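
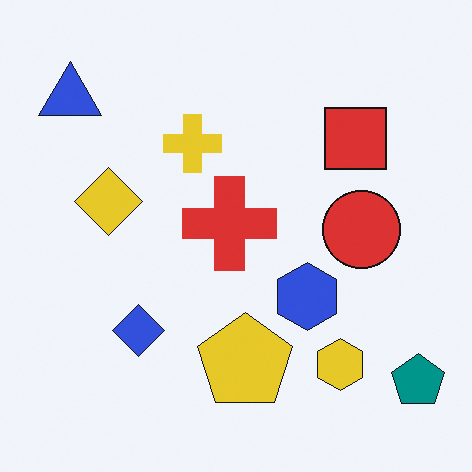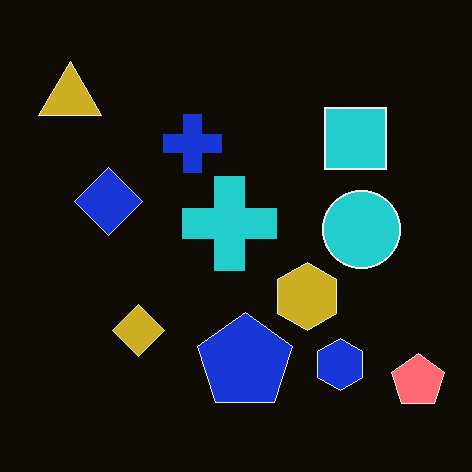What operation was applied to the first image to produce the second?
The transformation is: color-inverted (negative).

The light background has become dark and every shape's color is its complement — a photographic negative.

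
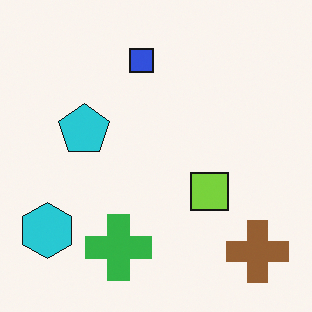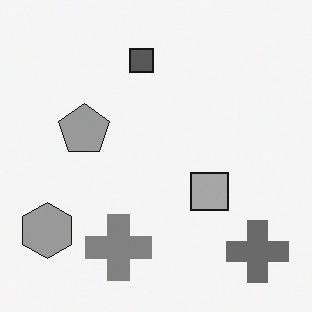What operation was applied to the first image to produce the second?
This is the original image converted to grayscale.

All color is removed — every shape is now a shade of grey.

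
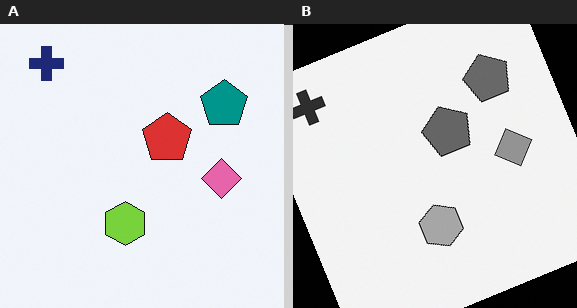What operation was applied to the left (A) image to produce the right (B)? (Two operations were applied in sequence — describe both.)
This is the original image rotated counter-clockwise by a clearly visible amount, then converted to grayscale.

Every shape is tilted by the same angle and the image corners show triangular fill wedges — a whole-image rotation by a non-right angle. All color is removed — every shape is now a shade of grey.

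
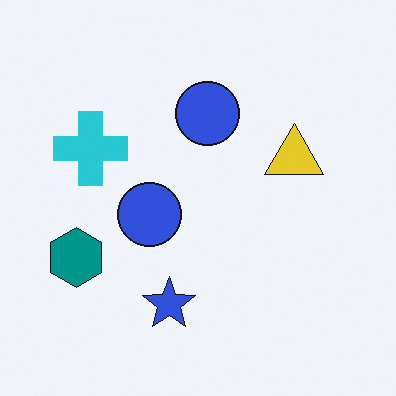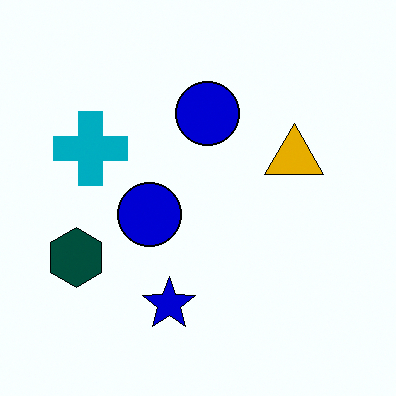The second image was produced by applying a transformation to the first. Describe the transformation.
The transformation is: given much higher contrast.

Tones are pushed away from mid-grey across the whole image — a global contrast change.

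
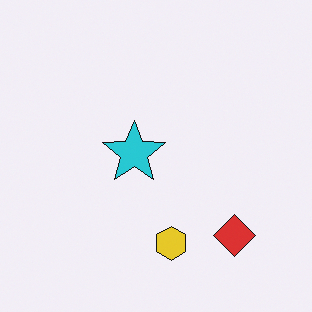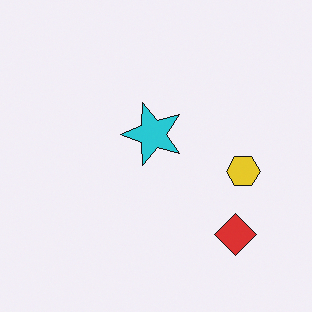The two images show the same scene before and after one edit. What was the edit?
It was transposed (reflected across the top-left ↔ bottom-right diagonal).

Shapes have swapped their row and column positions — what was in the top-right is now in the bottom-left — a diagonal reflection.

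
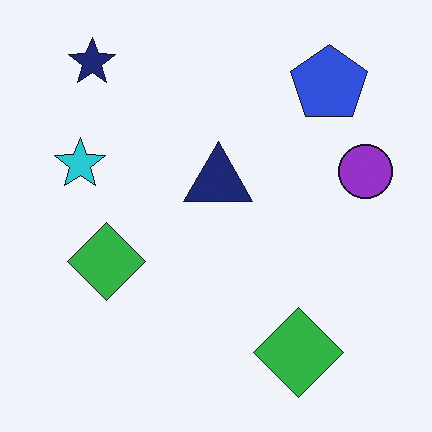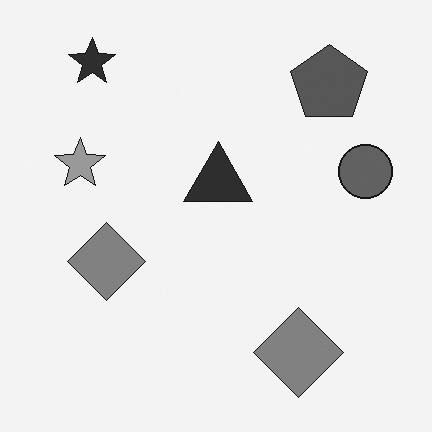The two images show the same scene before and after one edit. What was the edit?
The transformation is: converted to grayscale.

All color is removed — every shape is now a shade of grey.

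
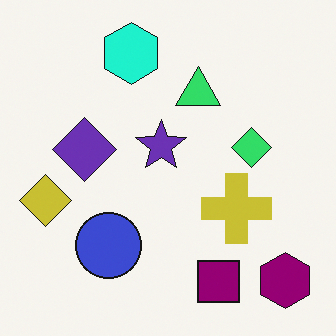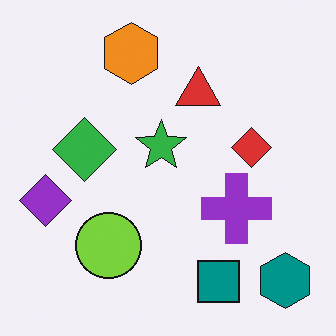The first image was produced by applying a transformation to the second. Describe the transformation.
It was hue-shifted noticeably.

Every shape's color has rotated by the same amount around the hue wheel — a uniform hue shift.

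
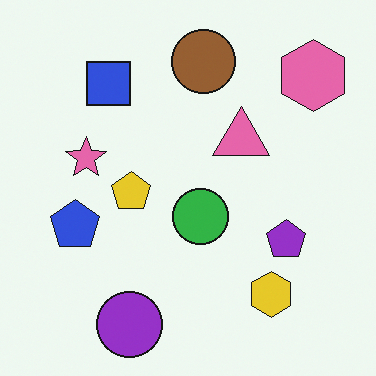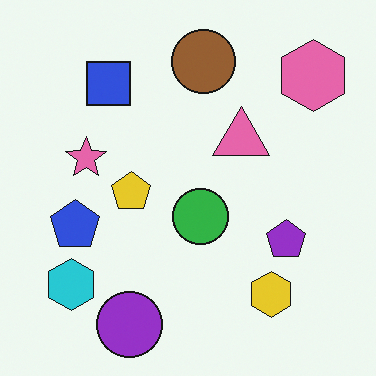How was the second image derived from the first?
The transformation is: overlaid with an additional cyan hexagon.

A cyan hexagon appears in the second image that is absent from the first.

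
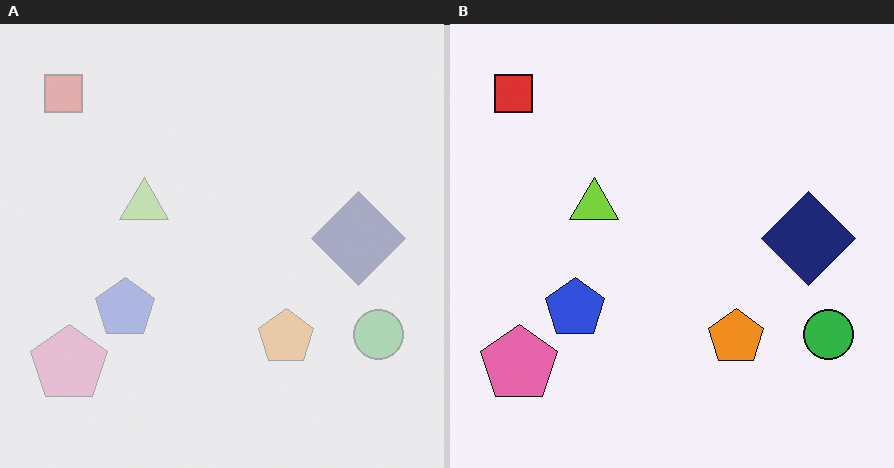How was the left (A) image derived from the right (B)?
Washed out (contrast reduced).

Tones are pushed toward mid-grey across the whole image — a global contrast change.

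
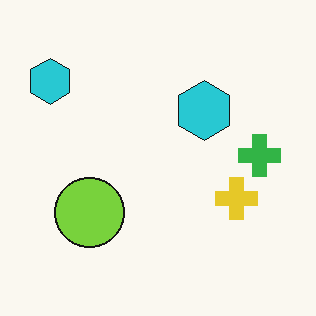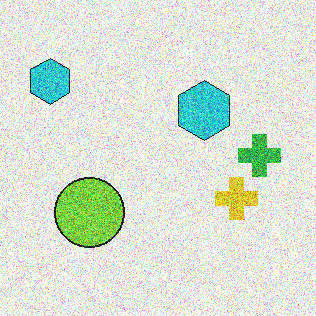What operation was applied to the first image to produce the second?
It was degraded with strong gaussian noise.

Random speckle covers the whole image, including the flat background.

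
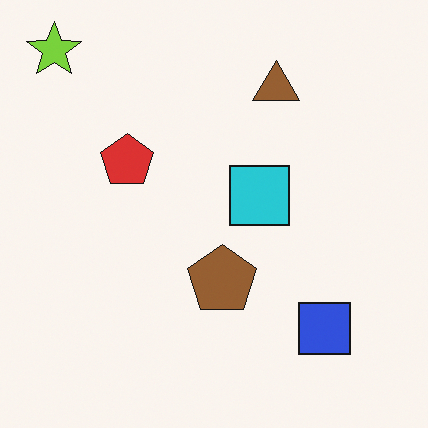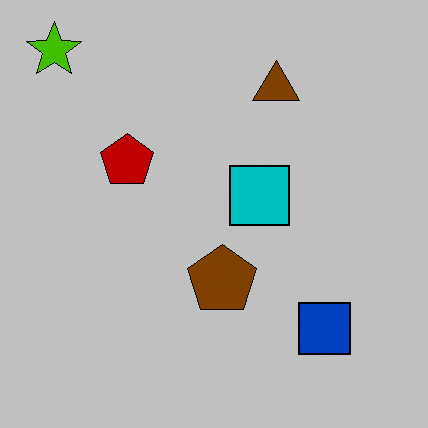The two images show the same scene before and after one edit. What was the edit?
This is the original image aggressively posterized.

Each flat color has snapped to a coarser quantized level — most visibly, the near-white background has dropped to a flat grey.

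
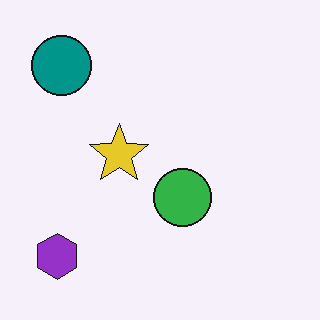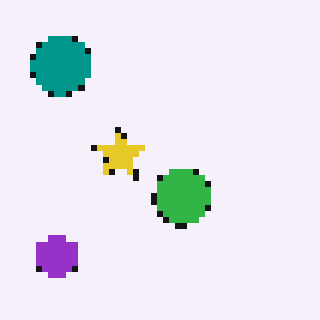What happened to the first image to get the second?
This is the original image pixelated into visible square blocks.

Shapes are reduced to large square blocks; fine edges and outlines are lost — a downscale-then-upscale (mosaic) effect.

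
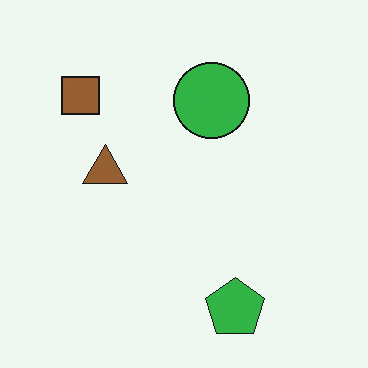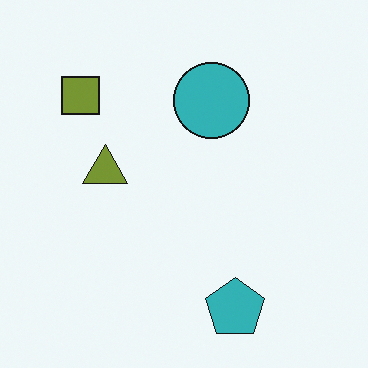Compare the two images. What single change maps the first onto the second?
The transformation is: hue-shifted slightly.

Every shape's color has rotated by the same amount around the hue wheel — a uniform hue shift.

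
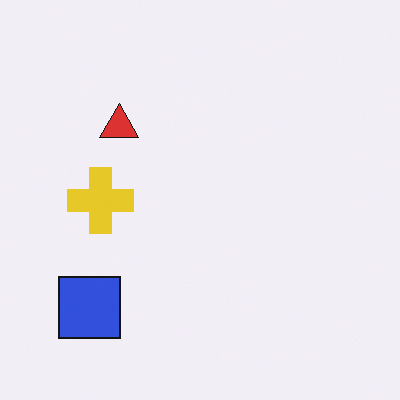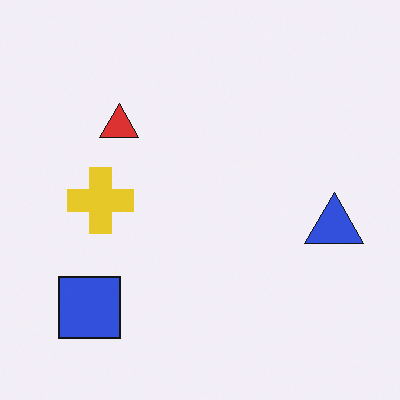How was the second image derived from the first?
Overlaid with an additional blue triangle.

A blue triangle appears in the second image that is absent from the first.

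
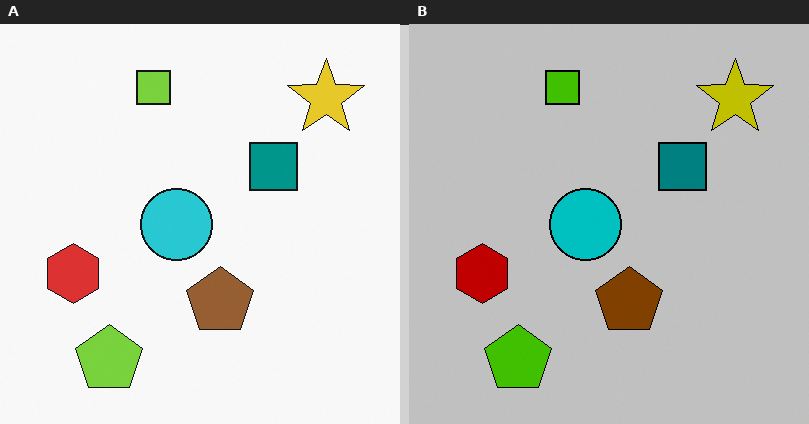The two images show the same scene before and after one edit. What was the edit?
This is the original image aggressively posterized.

Each flat color has snapped to a coarser quantized level — most visibly, the near-white background has dropped to a flat grey.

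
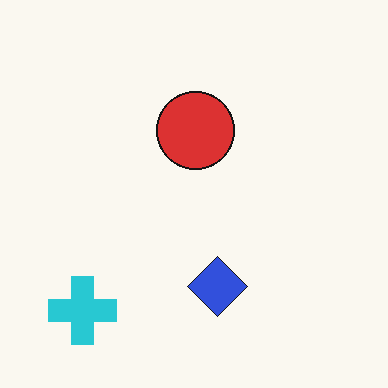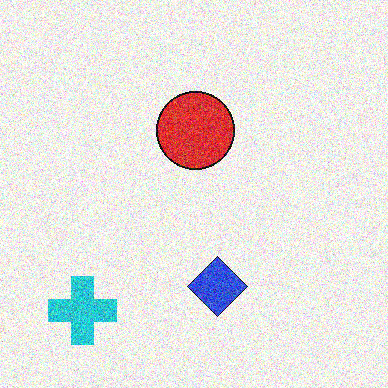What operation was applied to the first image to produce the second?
Degraded with strong gaussian noise.

Random speckle covers the whole image, including the flat background.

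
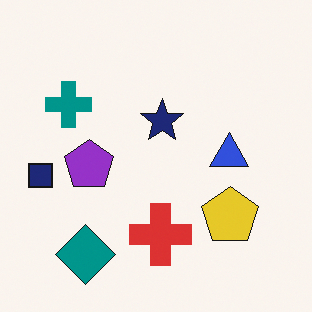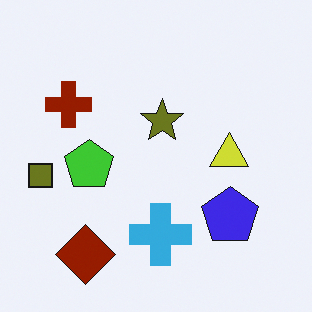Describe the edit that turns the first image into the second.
This is the original image hue-shifted through roughly half the color wheel.

Every shape's color has rotated by the same amount around the hue wheel — a uniform hue shift.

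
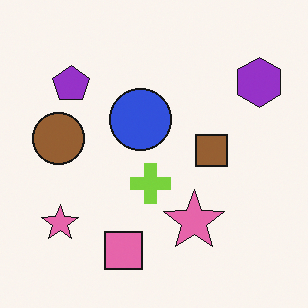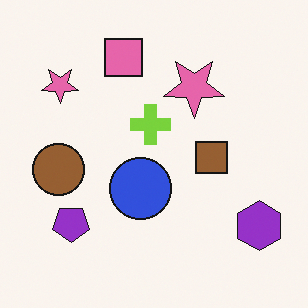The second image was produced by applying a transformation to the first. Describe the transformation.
The transformation is: flipped vertically (top ↔ bottom).

The pink square is in the bottom of the first image and the top of the second — shapes on opposite sides of the horizontal midline have swapped in a mirror flip.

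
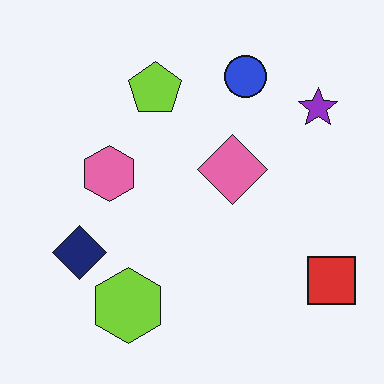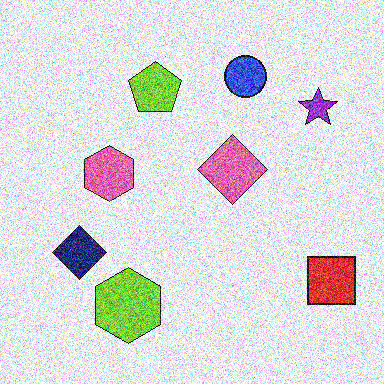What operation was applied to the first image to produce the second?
Degraded with a thick layer of grain.

Random speckle covers the whole image, including the flat background.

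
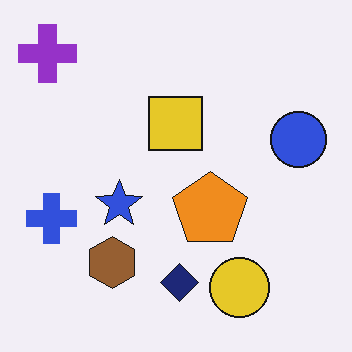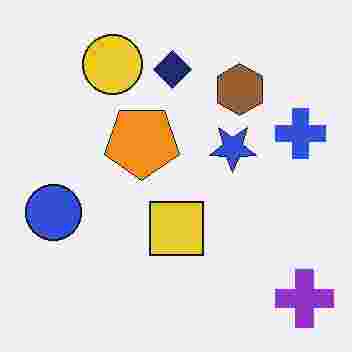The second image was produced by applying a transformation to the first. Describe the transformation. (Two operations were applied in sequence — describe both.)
Heavily JPEG-compressed with obvious blocking artifacts, then rotated 180°.

Blocky 8×8 compression artifacts appear around shape edges and the flat background shows ringing — characteristic JPEG degradation. The purple cross sits in the top-left of the first image and the bottom-right of the second — consistent with a whole-image 180° rotation.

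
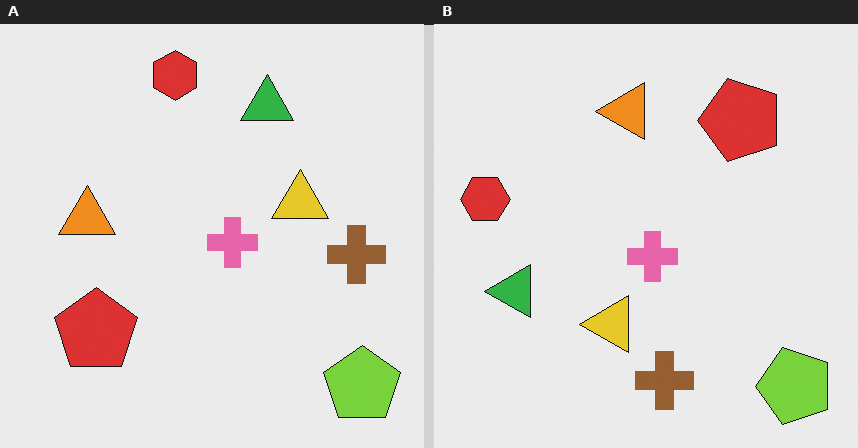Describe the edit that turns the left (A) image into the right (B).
The transformation is: transposed (reflected across the top-left ↔ bottom-right diagonal).

Shapes have swapped their row and column positions — what was in the top-right is now in the bottom-left — a diagonal reflection.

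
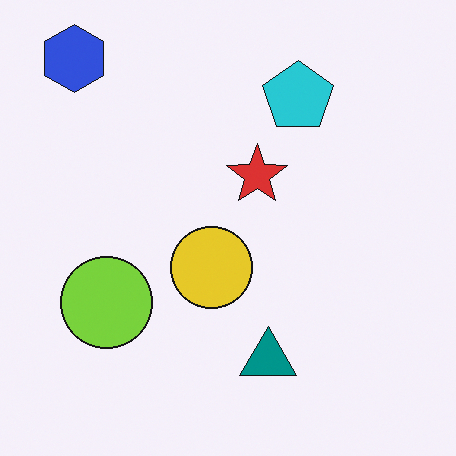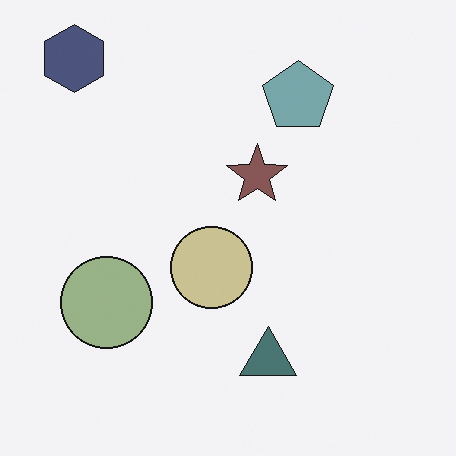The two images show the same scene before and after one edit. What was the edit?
Made much more muted (saturation change).

All colors are more muted and greyish — a global saturation change.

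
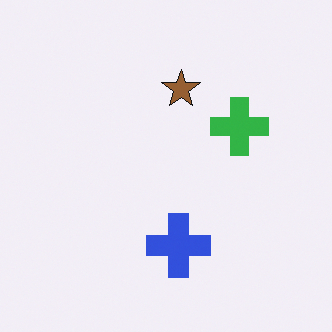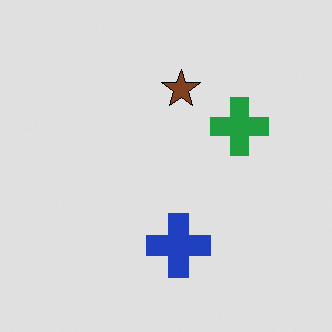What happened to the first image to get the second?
This is the original image moderately posterized.

Each flat color has snapped to a coarser quantized level — most visibly, the near-white background has dropped to a flat grey.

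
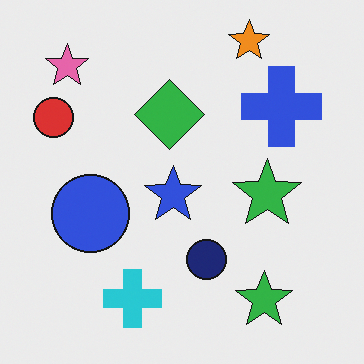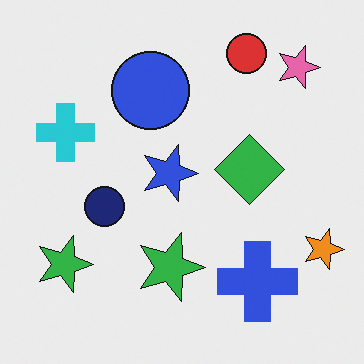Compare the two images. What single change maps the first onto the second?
The second image is the first rotated 90° clockwise.

The pink star sits in the top-left of the first image and the top-right of the second — consistent with a whole-image 90° clockwise rotation.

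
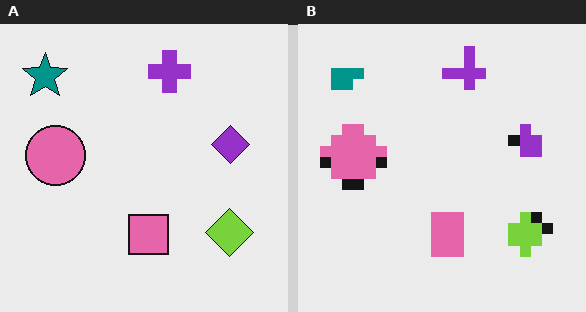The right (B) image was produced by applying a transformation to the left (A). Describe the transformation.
Coarsely pixelated.

Shapes are reduced to large square blocks; fine edges and outlines are lost — a downscale-then-upscale (mosaic) effect.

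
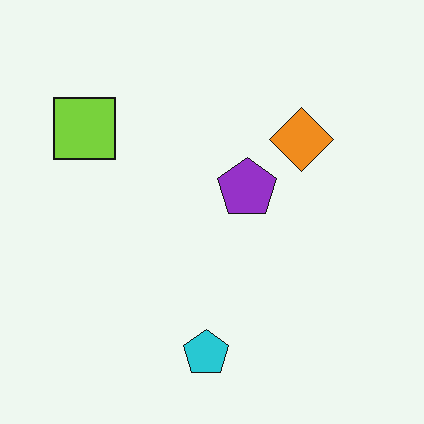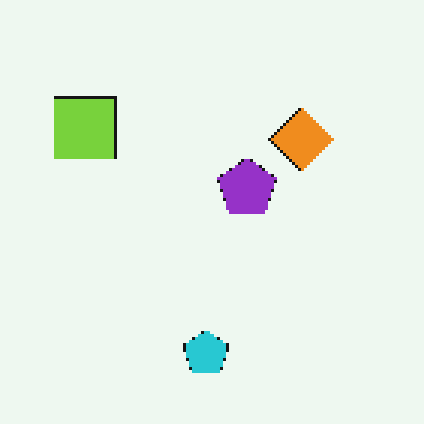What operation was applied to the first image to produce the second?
The image was lightly pixelated (a mild mosaic effect).

Shapes are reduced to large square blocks; fine edges and outlines are lost — a downscale-then-upscale (mosaic) effect.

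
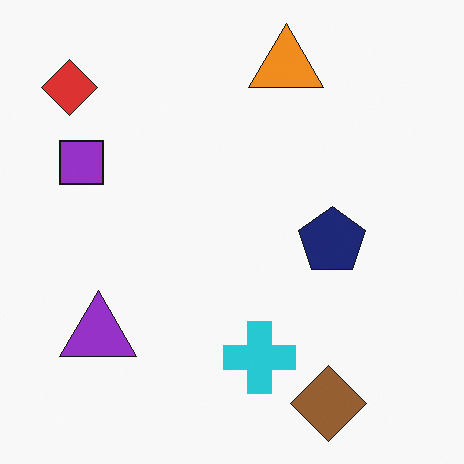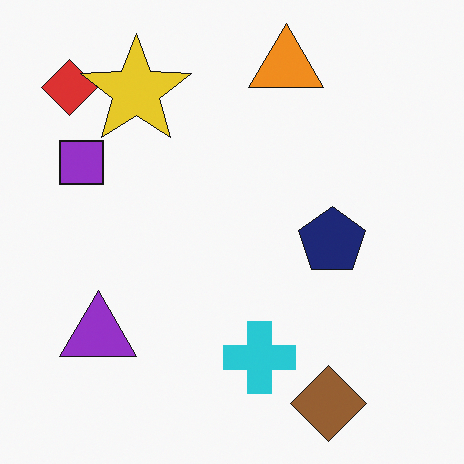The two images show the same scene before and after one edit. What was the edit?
The image was overlaid with an additional yellow star.

A yellow star appears in the second image that is absent from the first.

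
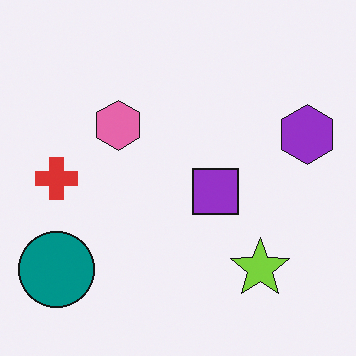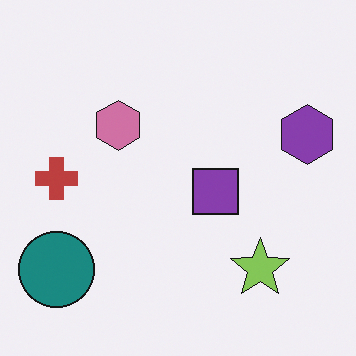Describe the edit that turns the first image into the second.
Slightly desaturated.

All colors are more muted and greyish — a global saturation change.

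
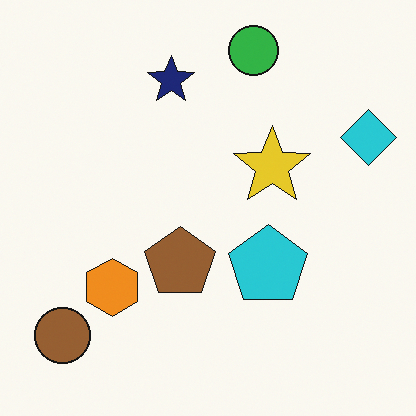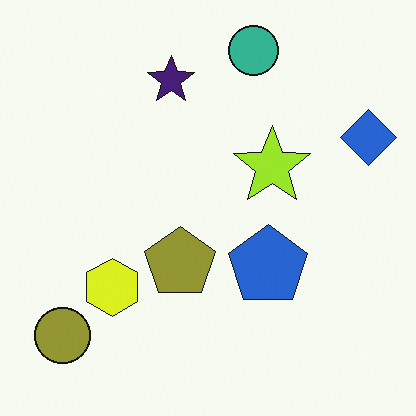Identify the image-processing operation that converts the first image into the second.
This is the original image hue-shifted slightly.

Every shape's color has rotated by the same amount around the hue wheel — a uniform hue shift.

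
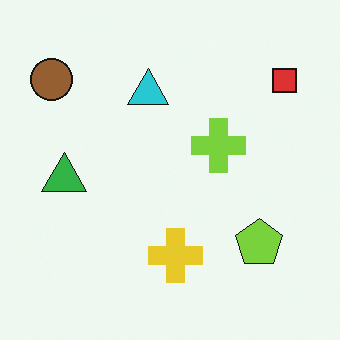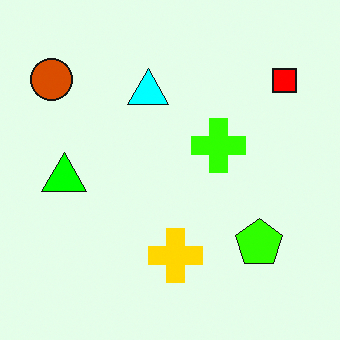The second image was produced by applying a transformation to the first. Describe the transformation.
The transformation is: made much more vivid (saturation change).

All colors are more vivid — a global saturation change.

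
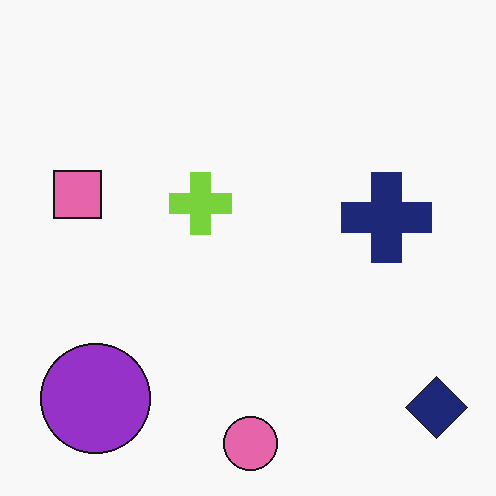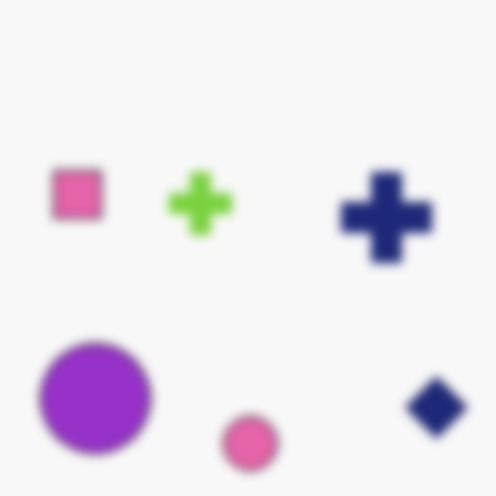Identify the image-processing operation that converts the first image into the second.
The image was heavily blurred.

Shape edges and outlines are uniformly softened across the whole image.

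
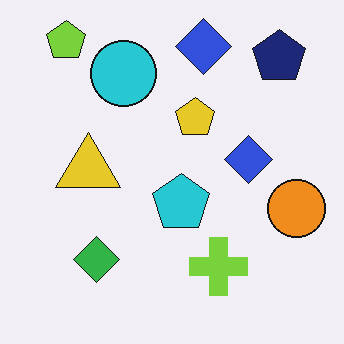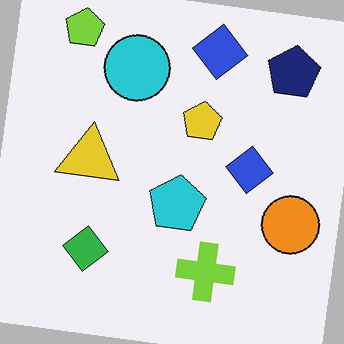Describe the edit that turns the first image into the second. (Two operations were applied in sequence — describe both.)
The second image is the first rotated clockwise by a small amount, then JPEG-compressed with visible artifacts.

Every shape is tilted by the same angle and the image corners show triangular fill wedges — a whole-image rotation by a non-right angle. Blocky 8×8 compression artifacts appear around shape edges and the flat background shows ringing — characteristic JPEG degradation.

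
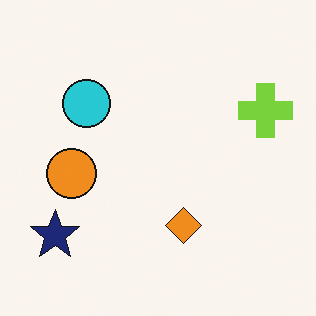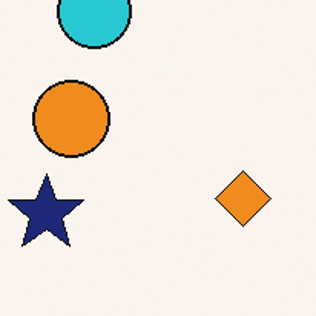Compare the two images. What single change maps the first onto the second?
This is the original image cropped to a modestly smaller region and rescaled.

The visible shapes are larger and the field of view is narrower; shapes near the original edges may be partly or wholly outside the frame — a crop-and-rescale.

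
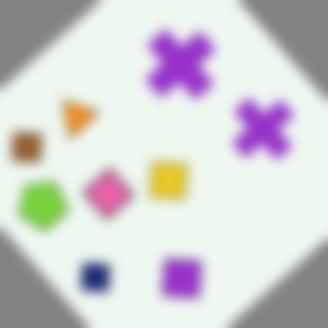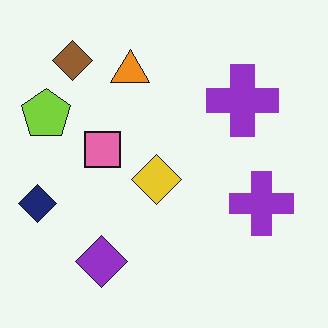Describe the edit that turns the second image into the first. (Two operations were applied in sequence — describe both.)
The first image is the second rotated counter-clockwise by a large amount — several tens of degrees, then strongly gaussian-blurred.

Every shape is tilted by the same angle and the image corners show triangular fill wedges — a whole-image rotation by a non-right angle. Shape edges and outlines are uniformly softened across the whole image.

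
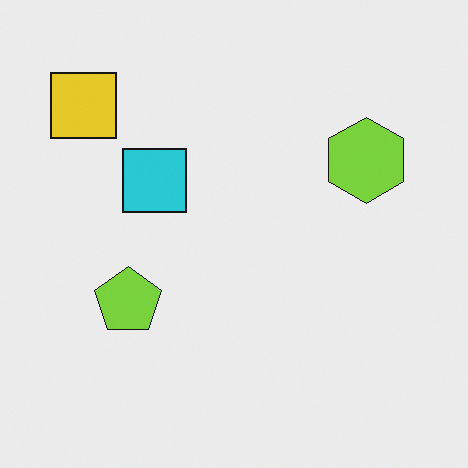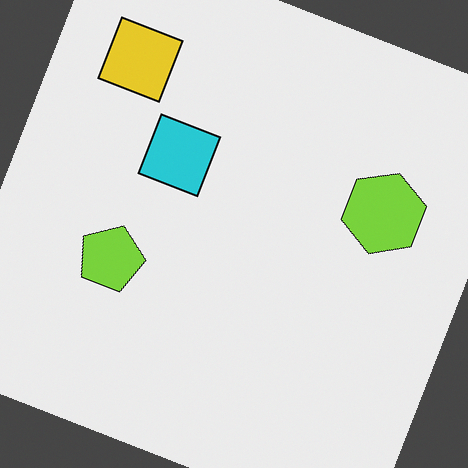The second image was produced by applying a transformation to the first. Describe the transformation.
Rotated clockwise by a clearly visible amount.

Every shape is tilted by the same angle and the image corners show triangular fill wedges — a whole-image rotation by a non-right angle.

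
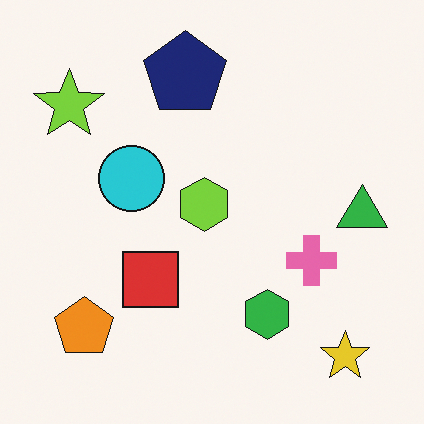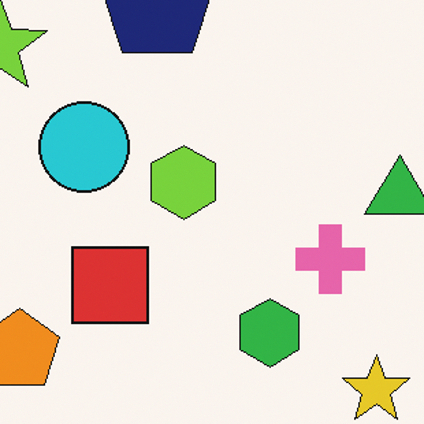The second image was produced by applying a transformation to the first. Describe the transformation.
This is the original image cropped slightly and scaled back up.

The visible shapes are larger and the field of view is narrower; shapes near the original edges may be partly or wholly outside the frame — a crop-and-rescale.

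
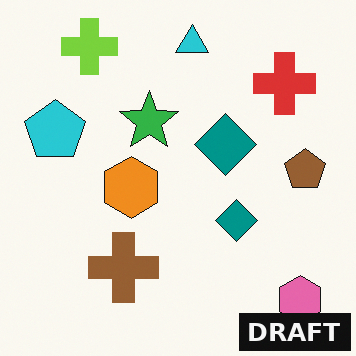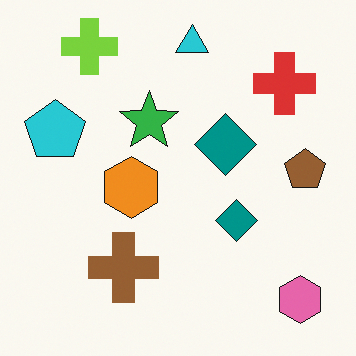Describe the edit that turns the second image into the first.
The first image is the second watermarked with the text "DRAFT" in the lower-right corner.

A dark label reading "DRAFT" appears in the lower-right corner.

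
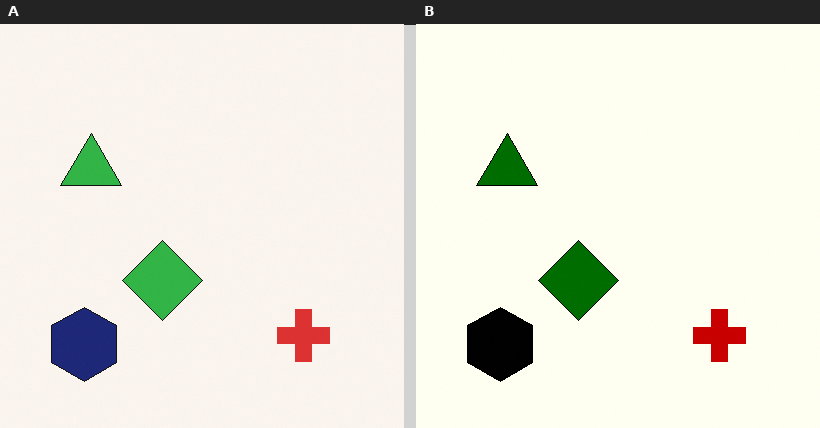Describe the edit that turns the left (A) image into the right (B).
The transformation is: boosted in contrast.

Tones are pushed away from mid-grey across the whole image — a global contrast change.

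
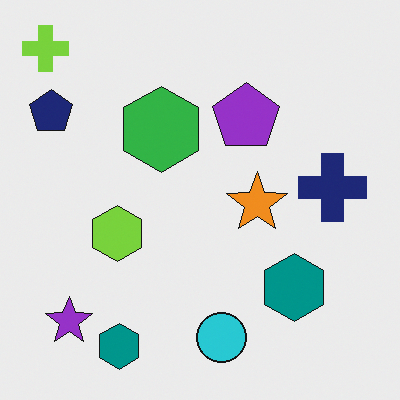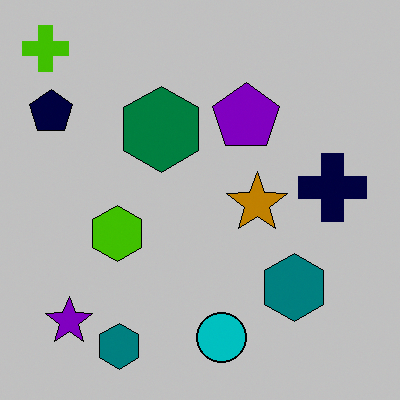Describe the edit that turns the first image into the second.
The transformation is: heavily posterized to just a handful of flat colors.

Each flat color has snapped to a coarser quantized level — most visibly, the near-white background has dropped to a flat grey.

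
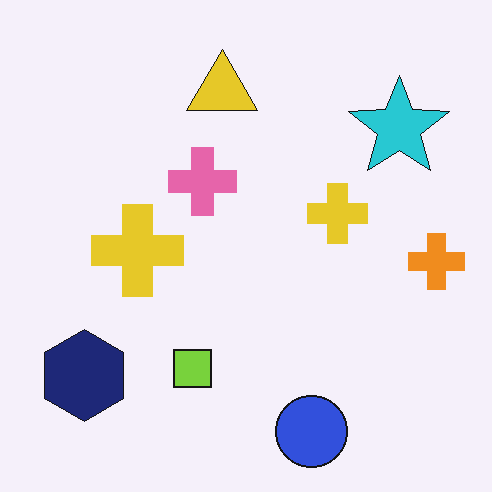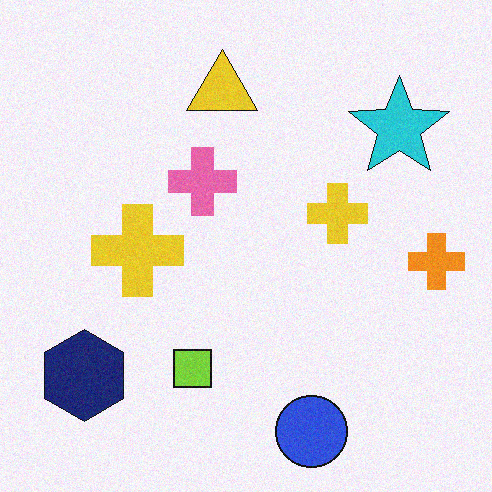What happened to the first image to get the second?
Degraded with subtle gaussian noise.

Random speckle covers the whole image, including the flat background.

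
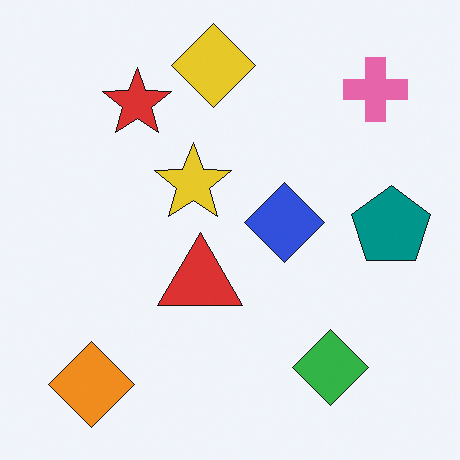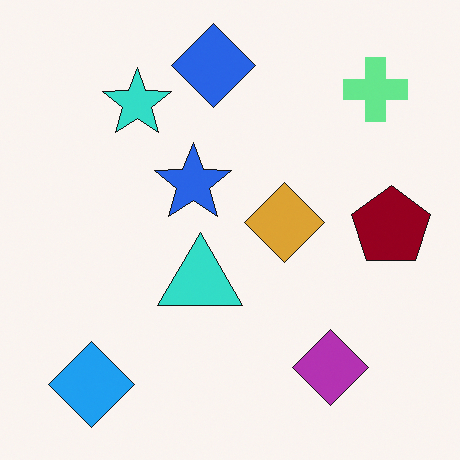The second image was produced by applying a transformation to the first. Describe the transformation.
The second image is the first hue-shifted by a large amount.

Every shape's color has rotated by the same amount around the hue wheel — a uniform hue shift.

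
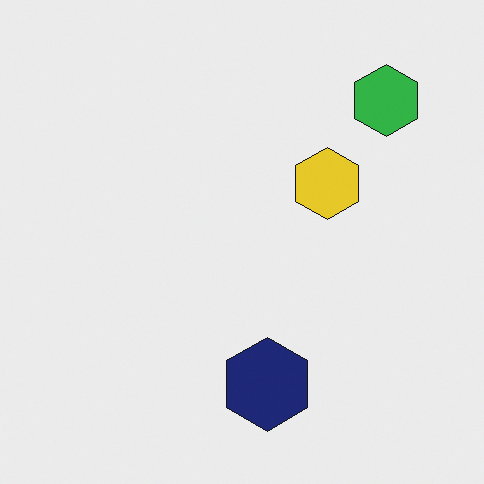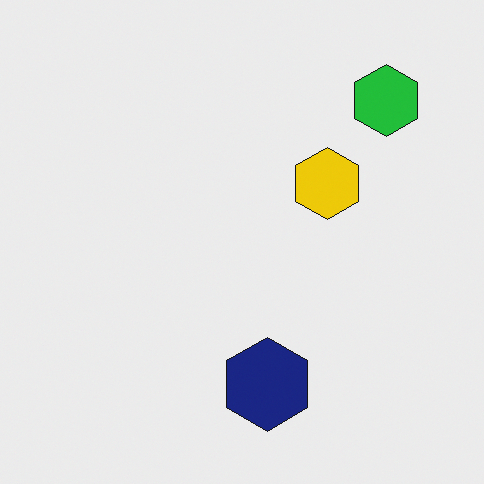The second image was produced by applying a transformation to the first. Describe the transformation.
Slightly oversaturated.

All colors are more vivid — a global saturation change.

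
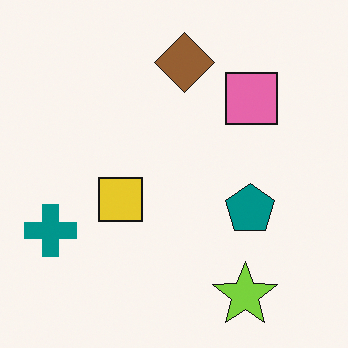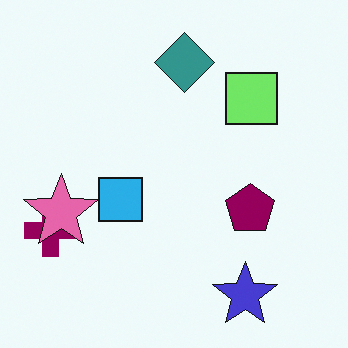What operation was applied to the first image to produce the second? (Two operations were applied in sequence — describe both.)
The image was hue-shifted through roughly a third of the color wheel, then overlaid with an additional pink star.

Every shape's color has rotated by the same amount around the hue wheel — a uniform hue shift. A pink star appears in the second image that is absent from the first.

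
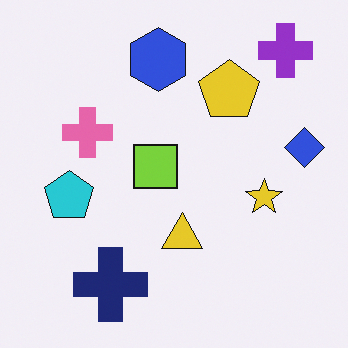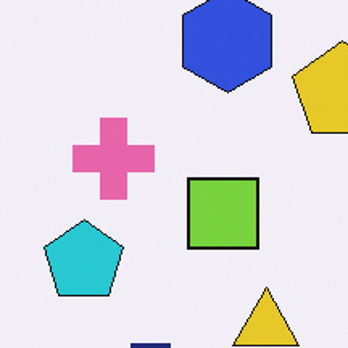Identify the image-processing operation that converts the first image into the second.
It was cropped to a modestly smaller region and rescaled.

The visible shapes are larger and the field of view is narrower; shapes near the original edges may be partly or wholly outside the frame — a crop-and-rescale.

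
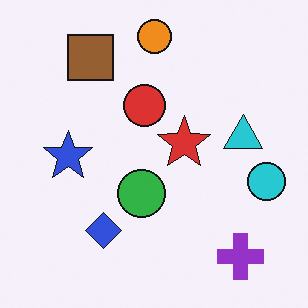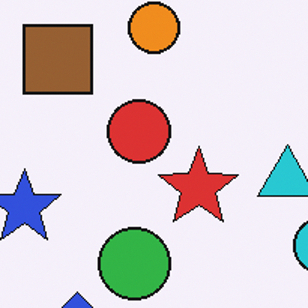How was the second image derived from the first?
This is the original image cropped slightly and scaled back up.

The visible shapes are larger and the field of view is narrower; shapes near the original edges may be partly or wholly outside the frame — a crop-and-rescale.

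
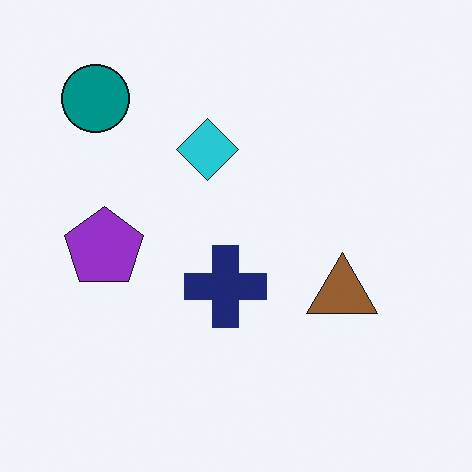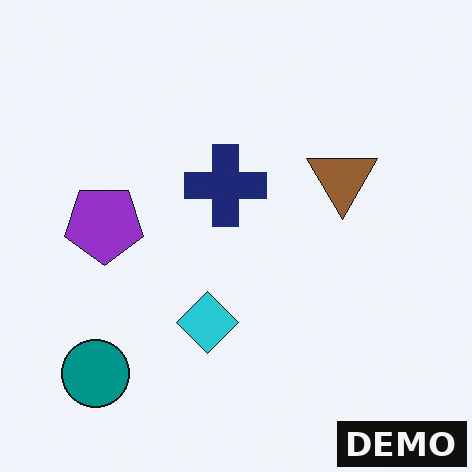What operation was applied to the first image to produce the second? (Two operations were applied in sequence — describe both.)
This is the original image flipped vertically (top ↔ bottom), then watermarked with the text "DEMO" in the lower-right corner.

The teal circle is in the top-left of the first image and the bottom-left of the second — shapes on opposite sides of the horizontal midline have swapped in a mirror flip. A dark label reading "DEMO" appears in the lower-right corner.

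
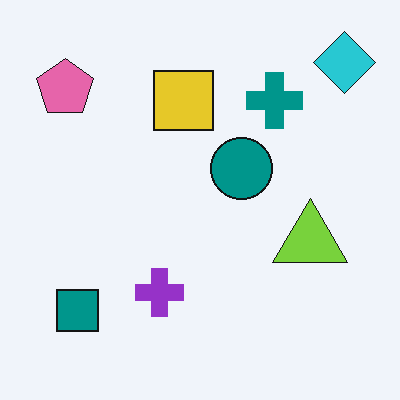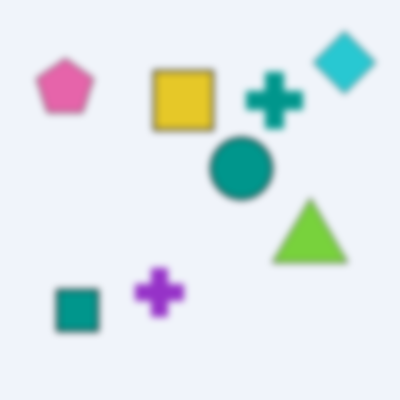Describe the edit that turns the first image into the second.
Noticeably gaussian-blurred.

Shape edges and outlines are uniformly softened across the whole image.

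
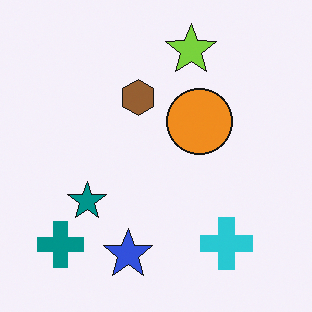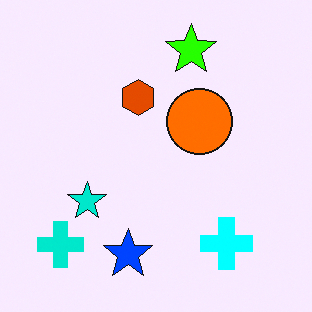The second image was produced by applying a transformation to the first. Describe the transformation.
It was heavily oversaturated.

All colors are more vivid — a global saturation change.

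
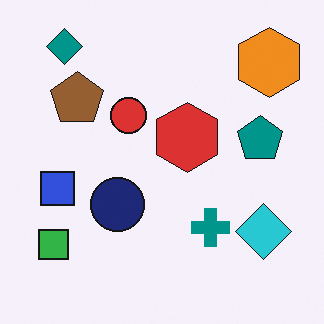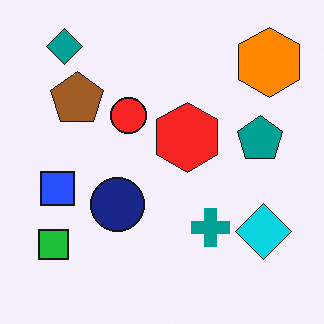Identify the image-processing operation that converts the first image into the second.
The image was slightly oversaturated.

All colors are more vivid — a global saturation change.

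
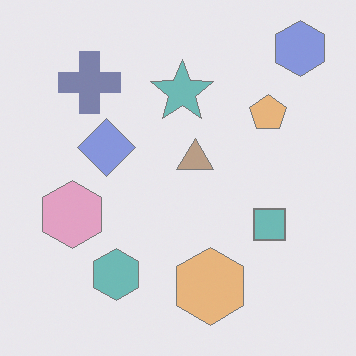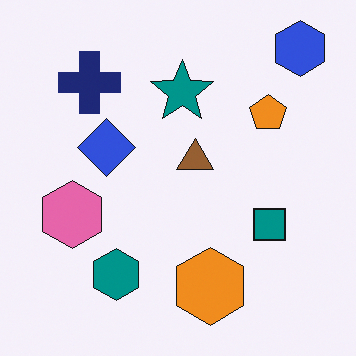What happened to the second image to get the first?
It was given much lower contrast.

Tones are pushed toward mid-grey across the whole image — a global contrast change.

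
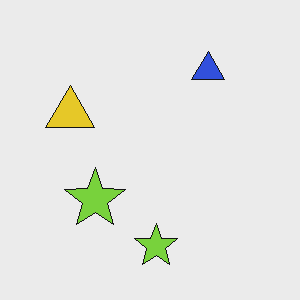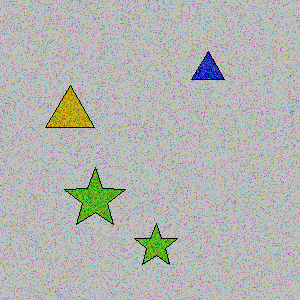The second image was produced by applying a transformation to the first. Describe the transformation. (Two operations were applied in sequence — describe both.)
This is the original image degraded with a thick layer of grain, then aggressively posterized.

Random speckle covers the whole image, including the flat background. Each flat color has snapped to a coarser quantized level — most visibly, the near-white background has dropped to a flat grey.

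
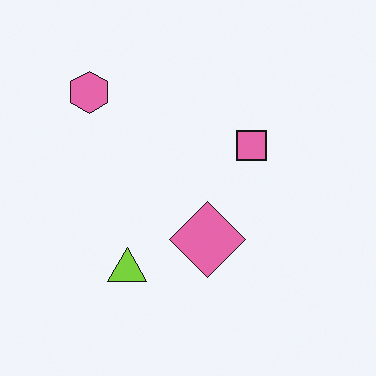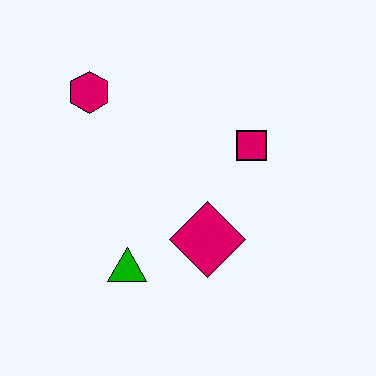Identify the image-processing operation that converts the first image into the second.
The second image is the first boosted in contrast.

Tones are pushed away from mid-grey across the whole image — a global contrast change.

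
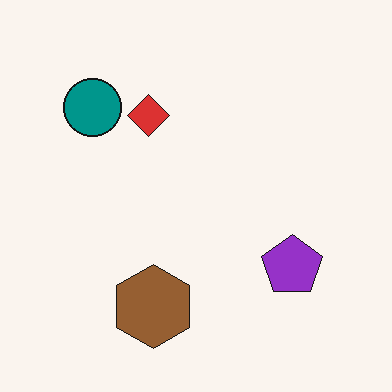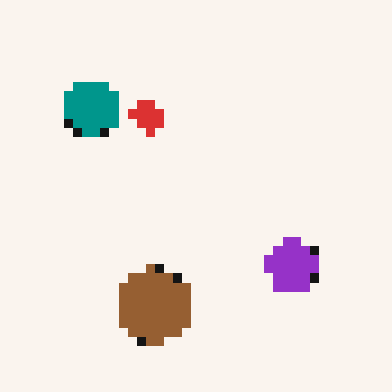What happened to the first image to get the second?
The image was coarsely pixelated.

Shapes are reduced to large square blocks; fine edges and outlines are lost — a downscale-then-upscale (mosaic) effect.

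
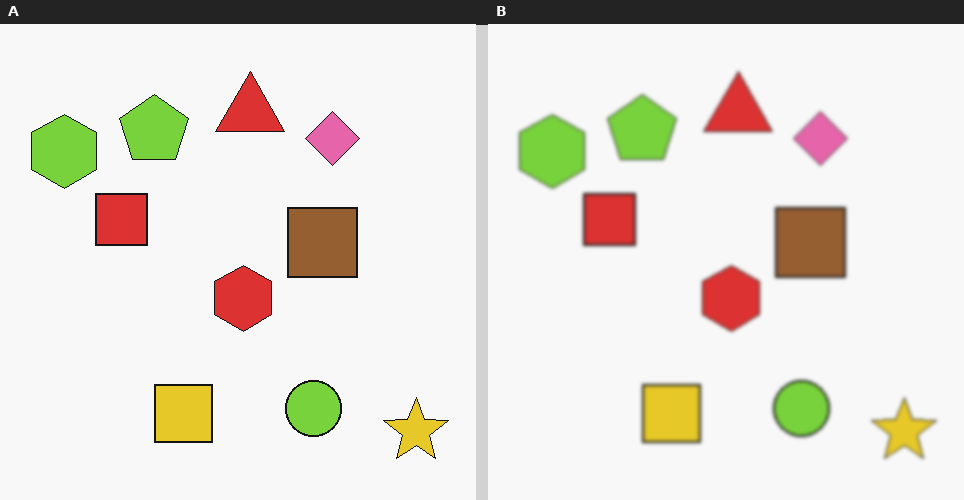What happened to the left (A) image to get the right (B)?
It was slightly softened.

Shape edges and outlines are uniformly softened across the whole image.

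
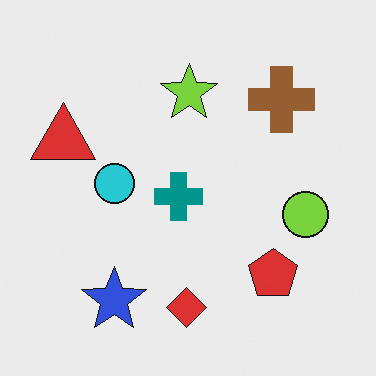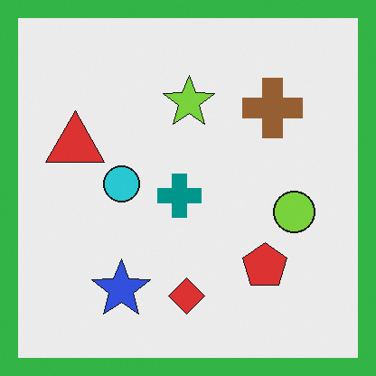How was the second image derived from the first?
It was framed with a green border.

A solid green frame runs around the edge of the second image, with the content slightly shrunk inside it.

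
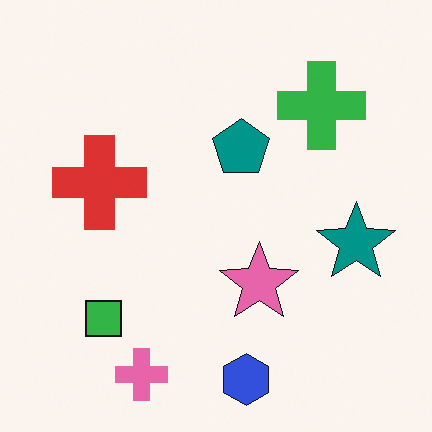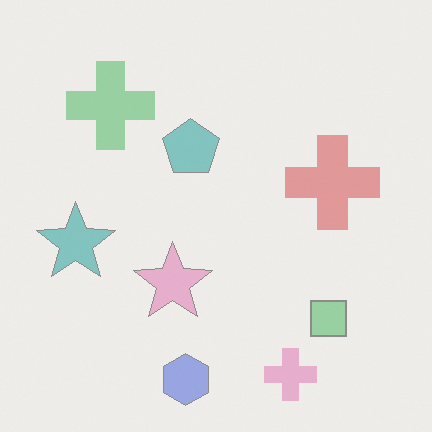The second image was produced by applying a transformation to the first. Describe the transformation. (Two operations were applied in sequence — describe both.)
It was flipped horizontally (left ↔ right), then given much lower contrast.

The teal star is in the right of the first image and the left of the second — shapes on opposite sides of the vertical midline have swapped in a mirror flip. Tones are pushed toward mid-grey across the whole image — a global contrast change.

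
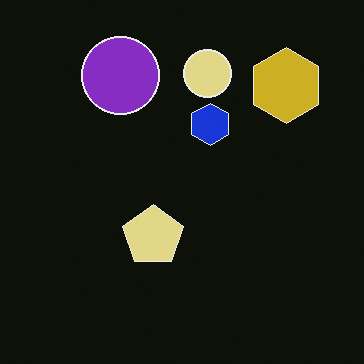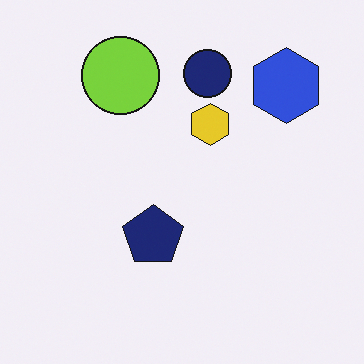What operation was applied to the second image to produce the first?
Color-inverted (negative).

The light background has become dark and every shape's color is its complement — a photographic negative.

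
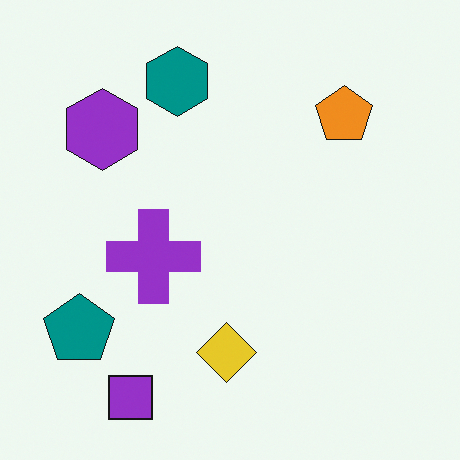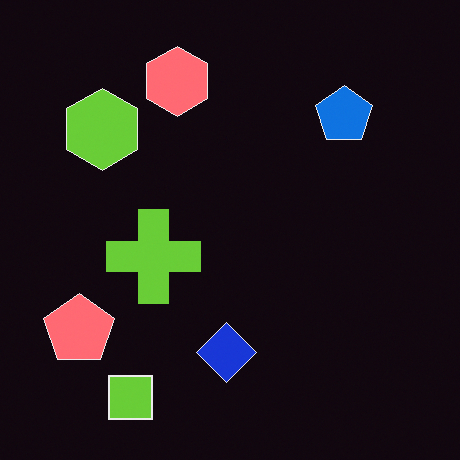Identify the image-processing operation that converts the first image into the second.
Color-inverted (negative).

The light background has become dark and every shape's color is its complement — a photographic negative.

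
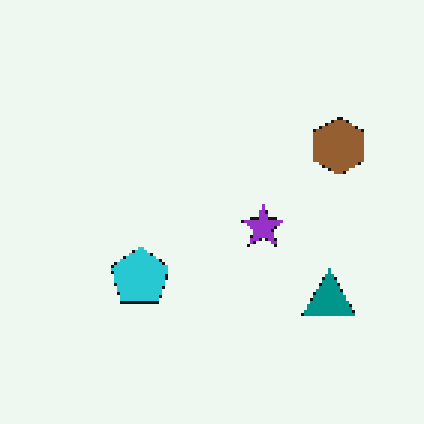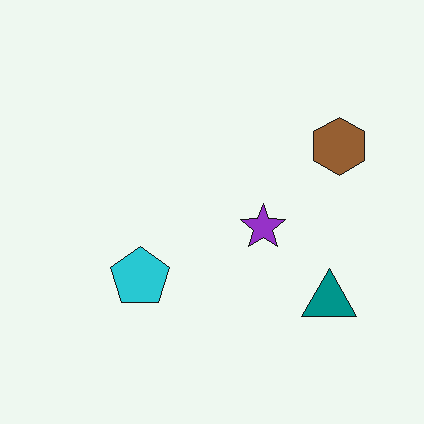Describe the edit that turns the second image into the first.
The image was lightly pixelated (a mild mosaic effect).

Shapes are reduced to large square blocks; fine edges and outlines are lost — a downscale-then-upscale (mosaic) effect.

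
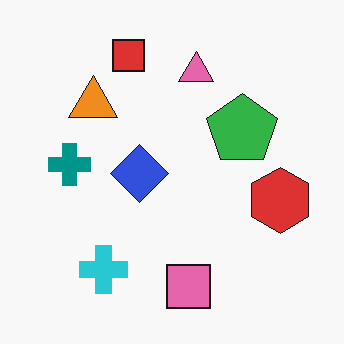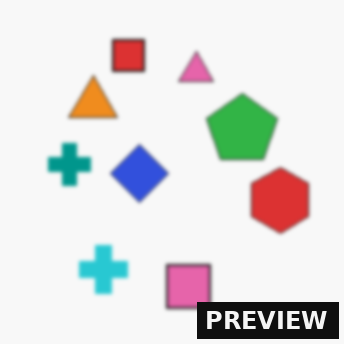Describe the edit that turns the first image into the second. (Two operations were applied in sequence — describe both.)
This is the original image lightly blurred, then watermarked with the text "PREVIEW" in the lower-right corner.

Shape edges and outlines are uniformly softened across the whole image. A dark label reading "PREVIEW" appears in the lower-right corner.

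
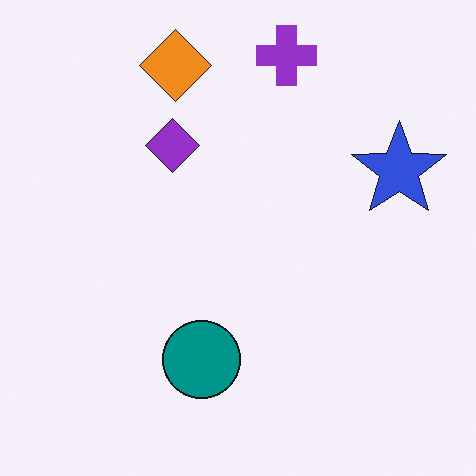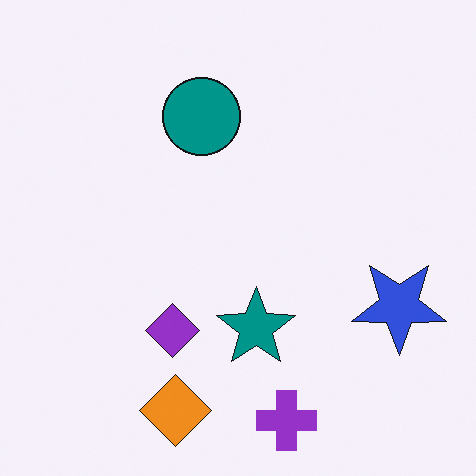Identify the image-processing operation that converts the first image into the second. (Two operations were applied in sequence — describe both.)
The transformation is: flipped vertically (top ↔ bottom), then overlaid with an additional teal star.

The purple cross is in the top of the first image and the bottom of the second — shapes on opposite sides of the horizontal midline have swapped in a mirror flip. A teal star appears in the second image that is absent from the first.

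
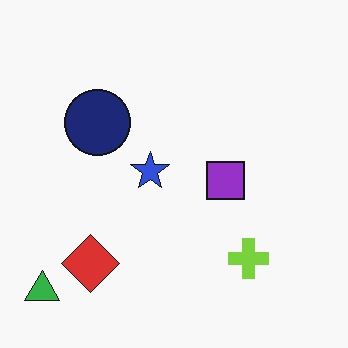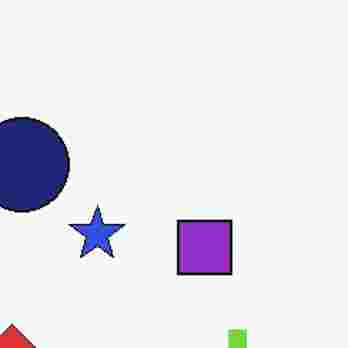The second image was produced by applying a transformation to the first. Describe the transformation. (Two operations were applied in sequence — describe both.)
It was cropped to a modestly smaller region and rescaled, then heavily JPEG-compressed with obvious blocking artifacts.

The visible shapes are larger and the field of view is narrower; shapes near the original edges may be partly or wholly outside the frame — a crop-and-rescale. Blocky 8×8 compression artifacts appear around shape edges and the flat background shows ringing — characteristic JPEG degradation.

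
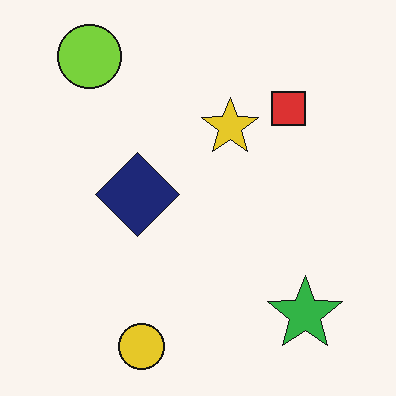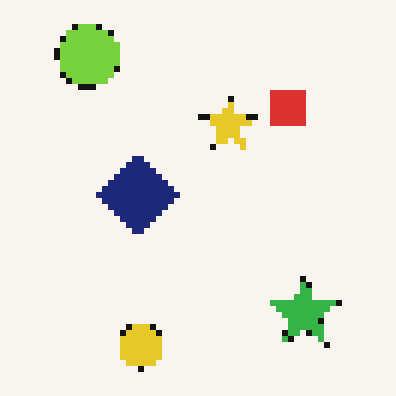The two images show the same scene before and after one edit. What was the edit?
This is the original image moderately pixelated.

Shapes are reduced to large square blocks; fine edges and outlines are lost — a downscale-then-upscale (mosaic) effect.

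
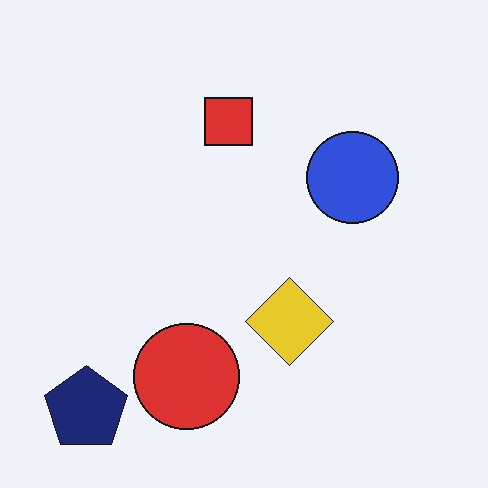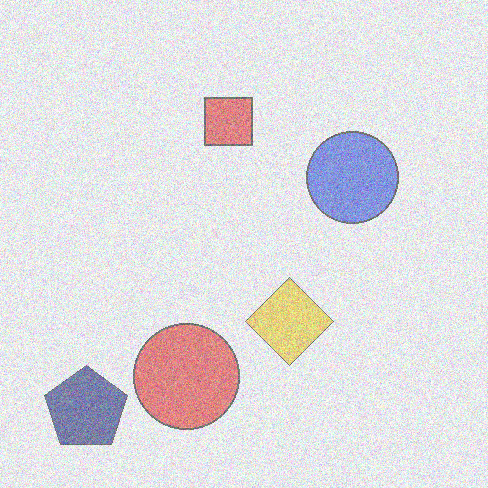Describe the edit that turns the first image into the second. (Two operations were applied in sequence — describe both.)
This is the original image given much lower contrast, then degraded with moderate additive noise.

Tones are pushed toward mid-grey across the whole image — a global contrast change. Random speckle covers the whole image, including the flat background.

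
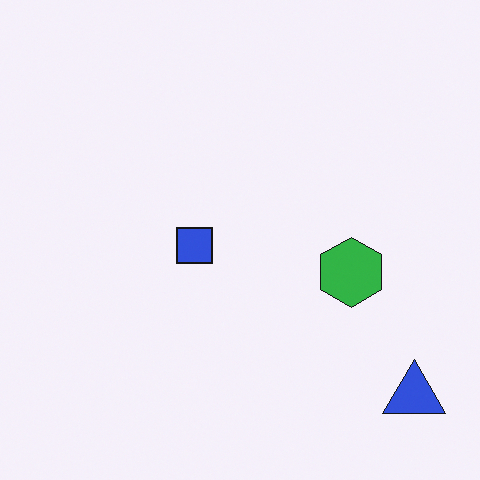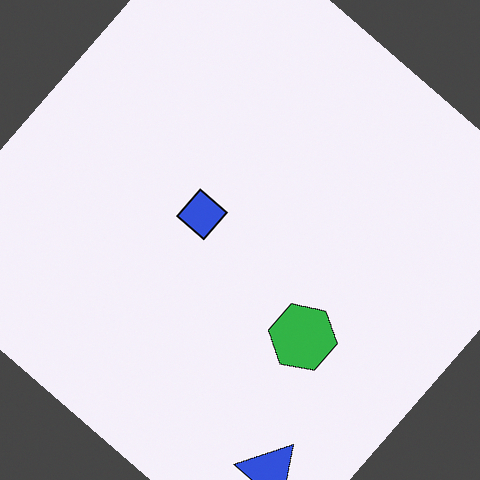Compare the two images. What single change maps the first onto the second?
This is the original image rotated clockwise by a large amount — several tens of degrees.

Every shape is tilted by the same angle and the image corners show triangular fill wedges — a whole-image rotation by a non-right angle.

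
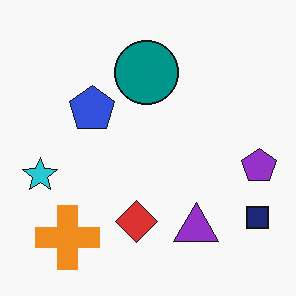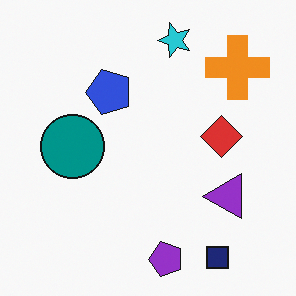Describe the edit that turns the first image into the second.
It was transposed (reflected across the top-left ↔ bottom-right diagonal).

Shapes have swapped their row and column positions — what was in the top-right is now in the bottom-left — a diagonal reflection.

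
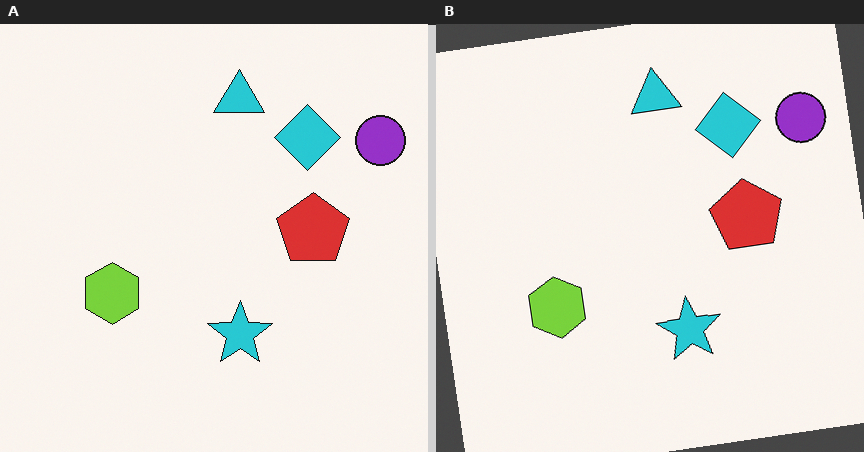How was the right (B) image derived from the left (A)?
The transformation is: rotated counter-clockwise by a small amount.

Every shape is tilted by the same angle and the image corners show triangular fill wedges — a whole-image rotation by a non-right angle.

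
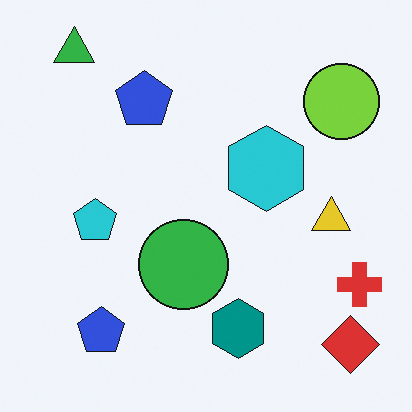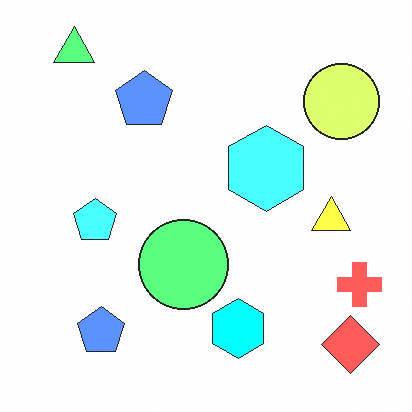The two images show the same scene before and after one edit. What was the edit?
This is the original image noticeably brightened.

Every pixel — background and shapes alike — is uniformly brightened.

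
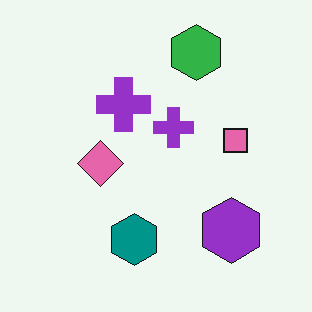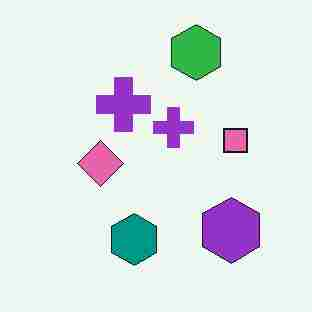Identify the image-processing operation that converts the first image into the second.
The transformation is: degraded with heavy JPEG compression.

Blocky 8×8 compression artifacts appear around shape edges and the flat background shows ringing — characteristic JPEG degradation.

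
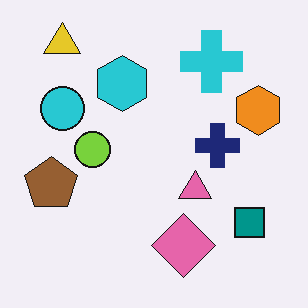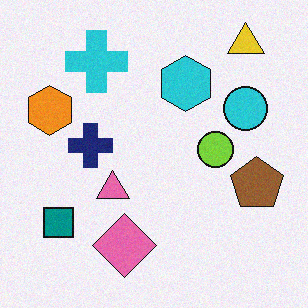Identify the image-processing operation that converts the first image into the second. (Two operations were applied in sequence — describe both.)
The second image is the first degraded with light additive noise, then flipped horizontally (left ↔ right).

Random speckle covers the whole image, including the flat background. The orange hexagon is in the right of the first image and the left of the second — shapes on opposite sides of the vertical midline have swapped in a mirror flip.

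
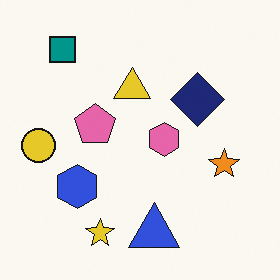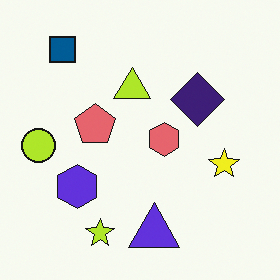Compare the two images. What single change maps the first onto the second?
It was hue-shifted by a small amount.

Every shape's color has rotated by the same amount around the hue wheel — a uniform hue shift.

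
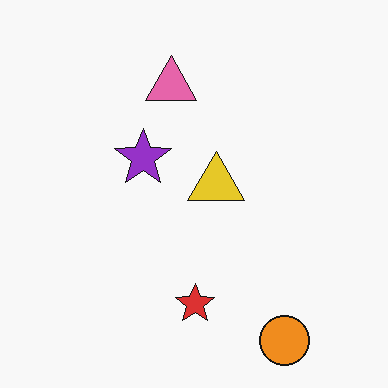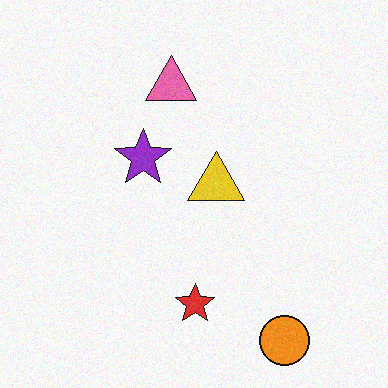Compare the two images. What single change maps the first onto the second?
This is the original image degraded with subtle gaussian noise.

Random speckle covers the whole image, including the flat background.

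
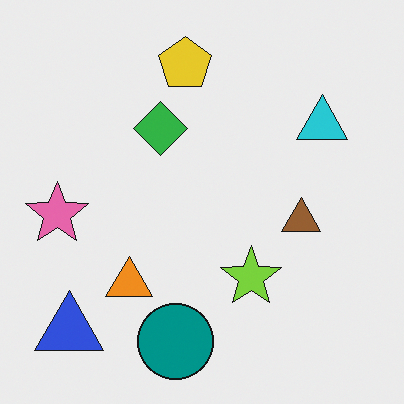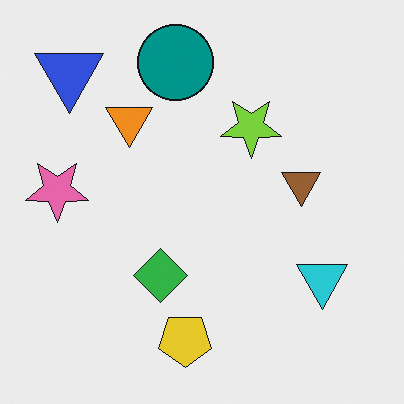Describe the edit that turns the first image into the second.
The second image is the first flipped vertically (top ↔ bottom).

The teal circle is in the bottom of the first image and the top of the second — shapes on opposite sides of the horizontal midline have swapped in a mirror flip.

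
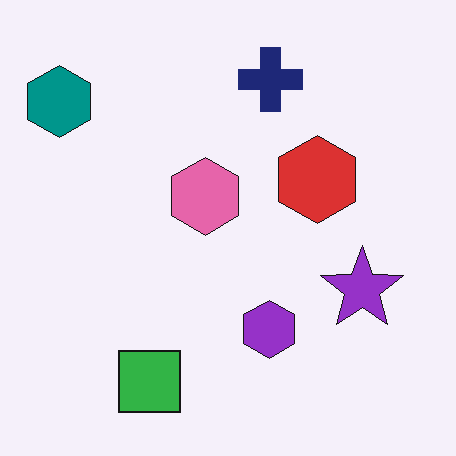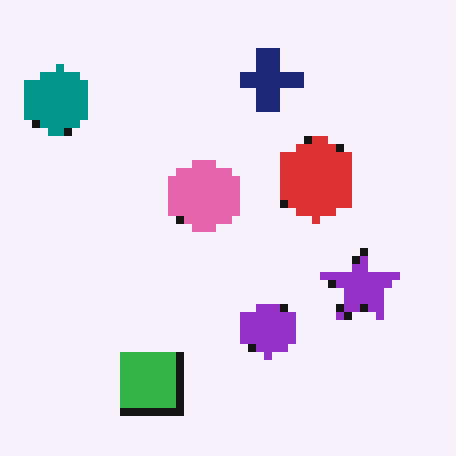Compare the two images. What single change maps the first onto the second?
The image was moderately pixelated.

Shapes are reduced to large square blocks; fine edges and outlines are lost — a downscale-then-upscale (mosaic) effect.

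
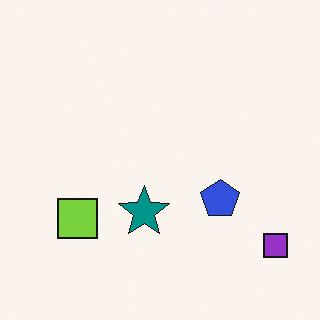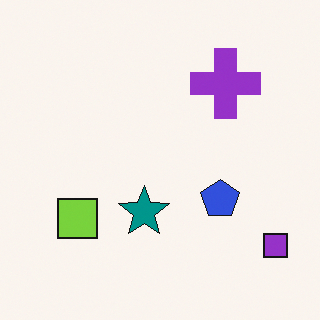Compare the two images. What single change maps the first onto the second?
The second image is the first overlaid with an additional purple cross.

A purple cross appears in the second image that is absent from the first.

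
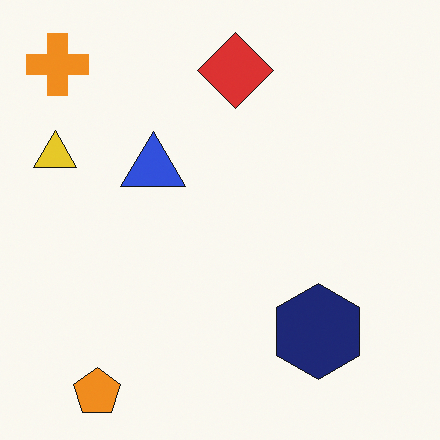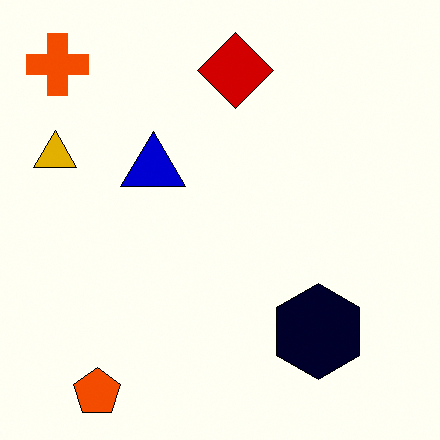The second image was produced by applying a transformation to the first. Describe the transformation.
The image was boosted in contrast.

Tones are pushed away from mid-grey across the whole image — a global contrast change.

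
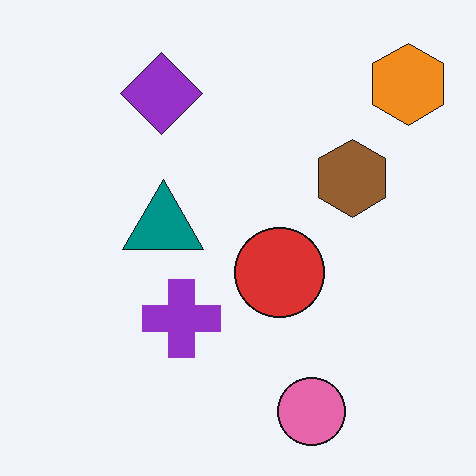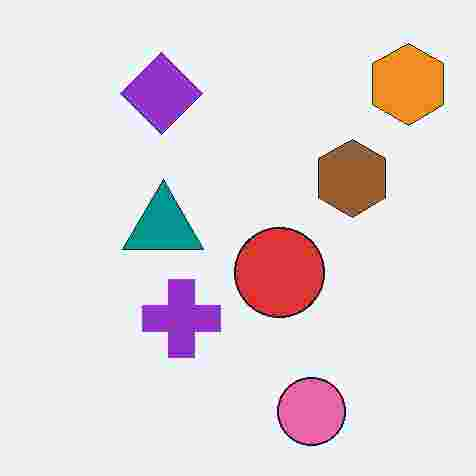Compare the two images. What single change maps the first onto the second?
This is the original image degraded with heavy JPEG compression.

Blocky 8×8 compression artifacts appear around shape edges and the flat background shows ringing — characteristic JPEG degradation.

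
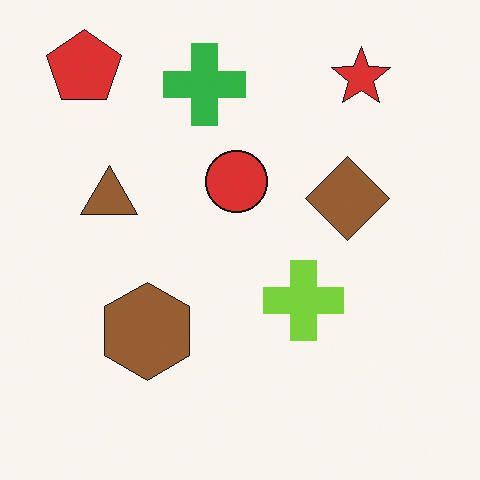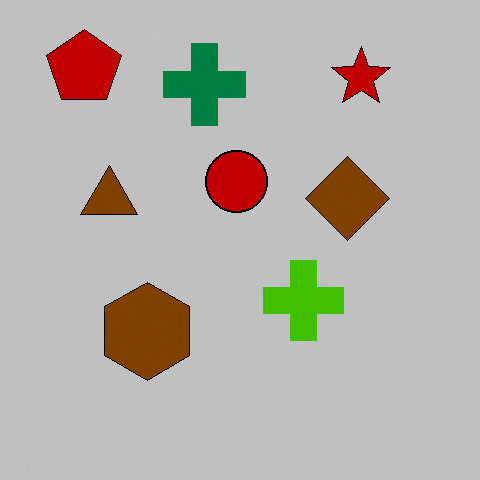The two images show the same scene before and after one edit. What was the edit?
The image was heavily posterized to just a handful of flat colors.

Each flat color has snapped to a coarser quantized level — most visibly, the near-white background has dropped to a flat grey.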